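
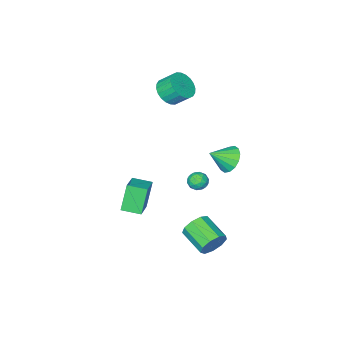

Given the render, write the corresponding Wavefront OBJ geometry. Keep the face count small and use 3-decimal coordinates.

v -2.674 -4.307 2.813
v -2.139 -4.729 3.488
v -2.57 -3.976 4.302
v -3.106 -3.553 3.627
v -1.905 -4.463 3.366
v -2.336 -3.71 4.18
v -1.789 -4.173 3.159
v -2.22 -3.42 3.973
v -1.807 -3.904 2.9
v -2.239 -3.15 3.714
v -1.958 -3.696 2.627
v -2.389 -2.942 3.441
v -2.217 -3.58 2.383
v -2.649 -2.827 3.197
v -2.547 -3.576 2.204
v -2.978 -2.822 3.018
v -2.895 -3.682 2.118
v -3.326 -2.929 2.932
v -3.21 -3.884 2.138
v -3.641 -3.131 2.952
v -3.444 -4.15 2.26
v -3.875 -3.397 3.074
v -3.56 -4.44 2.467
v -3.991 -3.687 3.281
v -3.541 -4.71 2.726
v -3.973 -3.956 3.54
v -3.391 -4.918 2.999
v -3.822 -4.164 3.813
v -3.131 -5.033 3.243
v -3.563 -4.28 4.057
v -2.802 -5.038 3.422
v -3.233 -4.284 4.236
v -2.454 -4.931 3.508
v -2.885 -4.178 4.322
v 1.529 -1.061 -3.019
v 0.872 -1.325 -1.397
v 2.65 -0.082 -2.406
v 1.993 -0.346 -0.783
v 2.247 -1.974 -2.877
v 1.59 -2.238 -1.254
v 3.368 -0.995 -2.263
v 2.711 -1.259 -0.641
v 0.249 3.235 -4.116
v 0.672 2.973 -4.854
v 0.615 1.324 -4.302
v 0.191 1.585 -3.564
v 1.076 3.105 -4.417
v 1.019 1.456 -3.865
v 1.092 3.298 -3.84
v 1.035 1.649 -3.288
v 0.714 3.461 -3.392
v 0.657 1.812 -2.84
v 0.118 3.518 -3.283
v 0.061 1.869 -2.731
v -0.417 3.443 -3.563
v -0.474 1.794 -3.011
v -0.641 3.27 -4.102
v -0.698 1.621 -3.55
v -0.448 3.081 -4.648
v -0.505 1.431 -4.096
v 0.07 2.963 -4.945
v 0.013 1.314 -4.393
v -1.199 2.744 2.117
v -0.616 3.021 1.475
v -0.141 2.296 2.883
v -0.667 3.391 1.762
v -0.86 3.588 2.143
v -1.144 3.559 2.518
v -1.443 3.311 2.785
v -1.676 2.911 2.873
v -1.781 2.467 2.759
v -1.73 2.096 2.472
v -1.537 1.899 2.091
v -1.253 1.929 1.716
v -0.954 2.176 1.449
v -0.721 2.576 1.361
v -1.728 -0.343 -2.189
v -1.355 -0.761 -2.544
v -2.605 -0.899 -2.456
v -2.232 -1.317 -2.811
v -2.186 -1.312 -2.15
v -1.644 -0.968 -1.985
v -2.316 -0.692 -3.015
v -1.774 -0.348 -2.85
v -1.719 -0.976 -3.054
v -1.638 -1.359 -2.52
v -2.322 -0.301 -2.48
v -2.241 -0.684 -1.946
v -1.465 -0.503 -2.343
v -2.495 -1.157 -2.657
v -2.468 -1.154 -2.268
v -2.249 -1.399 -2.477
v -1.635 -0.625 -2.015
v -1.416 -0.87 -2.223
v -1.904 -1.194 -1.992
v -2.544 -0.79 -2.777
v -2.325 -1.035 -2.985
v -1.711 -0.261 -2.523
v -1.492 -0.506 -2.732
v -2.056 -0.466 -3.008
v -1.459 -0.875 -2.852
v -1.975 -1.202 -3.008
v -2.024 -0.835 -3.128
v -1.705 -0.633 -3.032
v -1.412 -1.1 -2.537
v -1.927 -1.427 -2.694
v -1.9 -1.424 -2.306
v -1.582 -1.222 -2.209
v -1.626 -1.227 -2.837
v -2.033 -0.233 -2.306
v -2.548 -0.56 -2.463
v -2.378 -0.438 -2.791
v -2.06 -0.236 -2.694
v -1.985 -0.458 -1.992
v -2.501 -0.785 -2.148
v -2.255 -1.027 -1.968
v -1.936 -0.825 -1.872
v -2.334 -0.433 -2.163
f 2 1 5
f 2 5 3
f 3 5 6
f 3 6 4
f 5 1 7
f 5 7 6
f 6 7 8
f 6 8 4
f 7 1 9
f 7 9 8
f 8 9 10
f 8 10 4
f 9 1 11
f 9 11 10
f 10 11 12
f 10 12 4
f 11 1 13
f 11 13 12
f 12 13 14
f 12 14 4
f 13 1 15
f 13 15 14
f 14 15 16
f 14 16 4
f 15 1 17
f 15 17 16
f 16 17 18
f 16 18 4
f 17 1 19
f 17 19 18
f 18 19 20
f 18 20 4
f 19 1 21
f 19 21 20
f 20 21 22
f 20 22 4
f 21 1 23
f 21 23 22
f 22 23 24
f 22 24 4
f 23 1 25
f 23 25 24
f 24 25 26
f 24 26 4
f 25 1 27
f 25 27 26
f 26 27 28
f 26 28 4
f 27 1 29
f 27 29 28
f 28 29 30
f 28 30 4
f 29 1 31
f 29 31 30
f 30 31 32
f 30 32 4
f 31 1 33
f 31 33 32
f 32 33 34
f 32 34 4
f 33 1 2
f 33 2 34
f 34 2 3
f 34 3 4
f 36 38 35
f 39 36 35
f 35 38 37
f 37 39 35
f 36 42 38
f 40 36 39
f 40 42 36
f 38 42 37
f 41 39 37
f 37 42 41
f 41 40 39
f 42 40 41
f 44 43 47
f 44 47 45
f 45 47 48
f 45 48 46
f 47 43 49
f 47 49 48
f 48 49 50
f 48 50 46
f 49 43 51
f 49 51 50
f 50 51 52
f 50 52 46
f 51 43 53
f 51 53 52
f 52 53 54
f 52 54 46
f 53 43 55
f 53 55 54
f 54 55 56
f 54 56 46
f 55 43 57
f 55 57 56
f 56 57 58
f 56 58 46
f 57 43 59
f 57 59 58
f 58 59 60
f 58 60 46
f 59 43 61
f 59 61 60
f 60 61 62
f 60 62 46
f 61 43 44
f 61 44 62
f 62 44 45
f 62 45 46
f 64 63 66
f 64 66 65
f 66 63 67
f 66 67 65
f 67 63 68
f 67 68 65
f 68 63 69
f 68 69 65
f 69 63 70
f 69 70 65
f 70 63 71
f 70 71 65
f 71 63 72
f 71 72 65
f 72 63 73
f 72 73 65
f 73 63 74
f 73 74 65
f 74 63 75
f 74 75 65
f 75 63 76
f 75 76 65
f 76 63 64
f 76 64 65
f 77 114 93
f 114 88 117
f 93 117 82
f 114 117 93
f 77 93 89
f 93 82 94
f 89 94 78
f 93 94 89
f 77 89 98
f 89 78 99
f 98 99 84
f 89 99 98
f 77 98 110
f 98 84 113
f 110 113 87
f 98 113 110
f 77 110 114
f 110 87 118
f 114 118 88
f 110 118 114
f 78 94 105
f 94 82 108
f 105 108 86
f 94 108 105
f 82 117 95
f 117 88 116
f 95 116 81
f 117 116 95
f 88 118 115
f 118 87 111
f 115 111 79
f 118 111 115
f 87 113 112
f 113 84 100
f 112 100 83
f 113 100 112
f 84 99 104
f 99 78 101
f 104 101 85
f 99 101 104
f 80 106 92
f 106 86 107
f 92 107 81
f 106 107 92
f 80 92 90
f 92 81 91
f 90 91 79
f 92 91 90
f 80 90 97
f 90 79 96
f 97 96 83
f 90 96 97
f 80 97 102
f 97 83 103
f 102 103 85
f 97 103 102
f 80 102 106
f 102 85 109
f 106 109 86
f 102 109 106
f 81 107 95
f 107 86 108
f 95 108 82
f 107 108 95
f 79 91 115
f 91 81 116
f 115 116 88
f 91 116 115
f 83 96 112
f 96 79 111
f 112 111 87
f 96 111 112
f 85 103 104
f 103 83 100
f 104 100 84
f 103 100 104
f 86 109 105
f 109 85 101
f 105 101 78
f 109 101 105



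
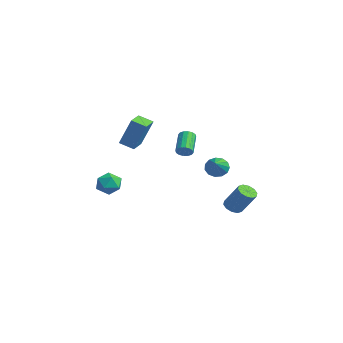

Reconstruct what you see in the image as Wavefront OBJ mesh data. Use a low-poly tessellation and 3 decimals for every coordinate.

v 2.266 -1.271 2.963
v 2.543 -1.341 3.373
v 1.511 -0.659 4.187
v 1.234 -0.589 3.777
v 2.619 -1.112 3.279
v 1.588 -0.431 4.093
v 2.601 -0.926 3.1
v 1.57 -0.245 3.914
v 2.493 -0.833 2.884
v 1.462 -0.151 3.698
v 2.324 -0.856 2.69
v 1.293 -0.175 3.504
v 2.139 -0.991 2.569
v 1.108 -0.309 3.382
v 1.989 -1.201 2.553
v 0.957 -0.519 3.367
v 1.912 -1.429 2.647
v 0.881 -0.748 3.461
v 1.93 -1.615 2.826
v 0.899 -0.934 3.64
v 2.038 -1.709 3.042
v 1.007 -1.027 3.856
v 2.207 -1.685 3.236
v 1.176 -1.004 4.05
v 2.392 -1.551 3.358
v 1.361 -0.869 4.171
v 3.045 0.348 1.778
v 3.509 0.756 1.449
v 4.455 -0.528 2.682
v 3.412 0.944 1.782
v 3.199 0.942 2.114
v 2.937 0.752 2.339
v 2.709 0.434 2.386
v 2.588 0.088 2.24
v 2.612 -0.175 1.947
v 2.773 -0.273 1.601
v 3.021 -0.173 1.311
v 3.277 0.092 1.169
v 3.459 0.438 1.22
v -2.664 -2.971 -1.244
v -1.986 -3.345 -0.865
v -3.514 -3.895 -0.635
v -2.836 -4.269 -0.256
v -3.084 -3.48 -0.014
v -2.559 -2.908 -0.39
v -2.941 -4.332 -1.11
v -2.416 -3.76 -1.486
v -2.157 -4.186 -0.782
v -2.245 -3.659 -0.105
v -3.255 -3.581 -1.395
v -3.343 -3.054 -0.718
v -5.049 -1.456 1.858
v -4.404 -0.959 3.75
v -4.399 -0.806 1.465
v -3.754 -0.309 3.357
v -4.246 -2.291 1.803
v -3.601 -1.794 3.695
v -3.596 -1.641 1.41
v -2.951 -1.144 3.302
v 1.439 2.213 -2.096
v 1.974 2.231 -2.428
v 2.836 2.705 -1.017
v 2.301 2.687 -0.684
v 1.809 2.583 -2.446
v 2.671 3.057 -1.035
v 1.503 2.794 -2.33
v 2.365 3.268 -0.919
v 1.173 2.783 -2.125
v 2.035 3.257 -0.714
v 0.944 2.554 -1.908
v 1.806 3.029 -0.497
v 0.904 2.195 -1.763
v 1.766 2.669 -0.352
v 1.069 1.843 -1.745
v 1.931 2.317 -0.334
v 1.375 1.632 -1.861
v 2.237 2.106 -0.45
v 1.705 1.643 -2.066
v 2.567 2.117 -0.655
v 1.934 1.871 -2.283
v 2.796 2.346 -0.872
f 2 1 5
f 2 5 3
f 3 5 6
f 3 6 4
f 5 1 7
f 5 7 6
f 6 7 8
f 6 8 4
f 7 1 9
f 7 9 8
f 8 9 10
f 8 10 4
f 9 1 11
f 9 11 10
f 10 11 12
f 10 12 4
f 11 1 13
f 11 13 12
f 12 13 14
f 12 14 4
f 13 1 15
f 13 15 14
f 14 15 16
f 14 16 4
f 15 1 17
f 15 17 16
f 16 17 18
f 16 18 4
f 17 1 19
f 17 19 18
f 18 19 20
f 18 20 4
f 19 1 21
f 19 21 20
f 20 21 22
f 20 22 4
f 21 1 23
f 21 23 22
f 22 23 24
f 22 24 4
f 23 1 25
f 23 25 24
f 24 25 26
f 24 26 4
f 25 1 2
f 25 2 26
f 26 2 3
f 26 3 4
f 28 27 30
f 28 30 29
f 30 27 31
f 30 31 29
f 31 27 32
f 31 32 29
f 32 27 33
f 32 33 29
f 33 27 34
f 33 34 29
f 34 27 35
f 34 35 29
f 35 27 36
f 35 36 29
f 36 27 37
f 36 37 29
f 37 27 38
f 37 38 29
f 38 27 39
f 38 39 29
f 39 27 28
f 39 28 29
f 40 51 45
f 40 45 41
f 40 41 47
f 40 47 50
f 40 50 51
f 41 45 49
f 45 51 44
f 51 50 42
f 50 47 46
f 47 41 48
f 43 49 44
f 43 44 42
f 43 42 46
f 43 46 48
f 43 48 49
f 44 49 45
f 42 44 51
f 46 42 50
f 48 46 47
f 49 48 41
f 53 55 52
f 56 53 52
f 52 55 54
f 54 56 52
f 53 59 55
f 57 53 56
f 57 59 53
f 55 59 54
f 58 56 54
f 54 59 58
f 58 57 56
f 59 57 58
f 61 60 64
f 61 64 62
f 62 64 65
f 62 65 63
f 64 60 66
f 64 66 65
f 65 66 67
f 65 67 63
f 66 60 68
f 66 68 67
f 67 68 69
f 67 69 63
f 68 60 70
f 68 70 69
f 69 70 71
f 69 71 63
f 70 60 72
f 70 72 71
f 71 72 73
f 71 73 63
f 72 60 74
f 72 74 73
f 73 74 75
f 73 75 63
f 74 60 76
f 74 76 75
f 75 76 77
f 75 77 63
f 76 60 78
f 76 78 77
f 77 78 79
f 77 79 63
f 78 60 80
f 78 80 79
f 79 80 81
f 79 81 63
f 80 60 61
f 80 61 81
f 81 61 62
f 81 62 63



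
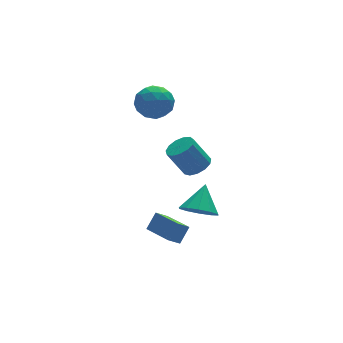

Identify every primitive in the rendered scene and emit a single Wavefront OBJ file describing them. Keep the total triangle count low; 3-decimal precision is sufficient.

v 4.068 0.325 -1.611
v 4.601 0.994 -1.514
v 3.784 1.423 0.008
v 3.252 0.755 -0.089
v 4.22 1.158 -1.765
v 3.403 1.587 -0.242
v 3.791 1.058 -1.967
v 2.974 1.487 -0.444
v 3.45 0.725 -2.056
v 2.633 1.154 -0.533
v 3.305 0.265 -2.003
v 2.489 0.695 -0.481
v 3.403 -0.175 -1.827
v 2.587 0.254 -0.304
v 3.712 -0.457 -1.582
v 2.895 -0.027 -0.059
v 4.134 -0.49 -1.346
v 3.317 -0.061 0.176
v 4.535 -0.265 -1.195
v 3.719 0.165 0.328
v 4.788 0.148 -1.175
v 3.972 0.578 0.347
v 4.812 0.617 -1.294
v 3.996 1.047 0.228
v 1.441 -3.158 -4.43
v 0.754 -3.193 -3.881
v 1.063 -1.331 -4.789
v 0.376 -1.366 -4.24
v 2.104 -2.854 -3.58
v 1.417 -2.889 -3.031
v 1.726 -1.027 -3.939
v 1.039 -1.062 -3.39
v 2.235 -3.666 -1.782
v 3.023 -3.494 -2.47
v 3.065 -2.734 -0.598
v 2.584 -3.013 -2.541
v 2.012 -2.782 -2.322
v 1.525 -2.888 -1.897
v 1.309 -3.292 -1.428
v 1.447 -3.838 -1.094
v 1.887 -4.319 -1.023
v 2.459 -4.551 -1.242
v 2.946 -4.444 -1.667
v 3.162 -4.041 -2.136
v 2.263 3.968 2.063
v 3.372 3.971 1.772
v 2.328 2.129 2.288
v 3.437 2.132 1.997
v 3.103 2.599 2.989
v 3.063 3.736 2.85
v 2.637 2.364 1.21
v 2.597 3.501 1.071
v 3.602 2.98 1.244
v 3.891 3.125 2.344
v 1.809 2.975 1.716
v 2.098 3.12 2.816
v 2.812 4.131 1.898
v 2.888 1.969 2.162
v 2.692 2.243 2.746
v 3.344 2.245 2.574
v 2.631 3.993 2.531
v 3.282 3.995 2.36
v 3.124 3.188 3.076
v 2.418 2.105 1.7
v 3.069 2.107 1.529
v 2.356 3.855 1.486
v 3.008 3.857 1.314
v 2.576 2.912 0.984
v 3.599 3.551 1.416
v 3.637 2.469 1.549
v 3.167 2.606 1.086
v 3.143 3.274 1.004
v 3.769 3.636 2.063
v 3.807 2.555 2.195
v 3.611 2.829 2.779
v 3.587 3.497 2.697
v 3.904 3.053 1.753
v 1.893 3.545 1.865
v 1.931 2.464 1.997
v 2.113 2.603 1.363
v 2.089 3.271 1.281
v 2.063 3.631 2.511
v 2.101 2.549 2.644
v 2.557 2.826 3.056
v 2.533 3.494 2.974
v 1.796 3.047 2.307
f 2 1 5
f 2 5 3
f 3 5 6
f 3 6 4
f 5 1 7
f 5 7 6
f 6 7 8
f 6 8 4
f 7 1 9
f 7 9 8
f 8 9 10
f 8 10 4
f 9 1 11
f 9 11 10
f 10 11 12
f 10 12 4
f 11 1 13
f 11 13 12
f 12 13 14
f 12 14 4
f 13 1 15
f 13 15 14
f 14 15 16
f 14 16 4
f 15 1 17
f 15 17 16
f 16 17 18
f 16 18 4
f 17 1 19
f 17 19 18
f 18 19 20
f 18 20 4
f 19 1 21
f 19 21 20
f 20 21 22
f 20 22 4
f 21 1 23
f 21 23 22
f 22 23 24
f 22 24 4
f 23 1 2
f 23 2 24
f 24 2 3
f 24 3 4
f 26 28 25
f 29 26 25
f 25 28 27
f 27 29 25
f 26 32 28
f 30 26 29
f 30 32 26
f 28 32 27
f 31 29 27
f 27 32 31
f 31 30 29
f 32 30 31
f 34 33 36
f 34 36 35
f 36 33 37
f 36 37 35
f 37 33 38
f 37 38 35
f 38 33 39
f 38 39 35
f 39 33 40
f 39 40 35
f 40 33 41
f 40 41 35
f 41 33 42
f 41 42 35
f 42 33 43
f 42 43 35
f 43 33 44
f 43 44 35
f 44 33 34
f 44 34 35
f 45 82 61
f 82 56 85
f 61 85 50
f 82 85 61
f 45 61 57
f 61 50 62
f 57 62 46
f 61 62 57
f 45 57 66
f 57 46 67
f 66 67 52
f 57 67 66
f 45 66 78
f 66 52 81
f 78 81 55
f 66 81 78
f 45 78 82
f 78 55 86
f 82 86 56
f 78 86 82
f 46 62 73
f 62 50 76
f 73 76 54
f 62 76 73
f 50 85 63
f 85 56 84
f 63 84 49
f 85 84 63
f 56 86 83
f 86 55 79
f 83 79 47
f 86 79 83
f 55 81 80
f 81 52 68
f 80 68 51
f 81 68 80
f 52 67 72
f 67 46 69
f 72 69 53
f 67 69 72
f 48 74 60
f 74 54 75
f 60 75 49
f 74 75 60
f 48 60 58
f 60 49 59
f 58 59 47
f 60 59 58
f 48 58 65
f 58 47 64
f 65 64 51
f 58 64 65
f 48 65 70
f 65 51 71
f 70 71 53
f 65 71 70
f 48 70 74
f 70 53 77
f 74 77 54
f 70 77 74
f 49 75 63
f 75 54 76
f 63 76 50
f 75 76 63
f 47 59 83
f 59 49 84
f 83 84 56
f 59 84 83
f 51 64 80
f 64 47 79
f 80 79 55
f 64 79 80
f 53 71 72
f 71 51 68
f 72 68 52
f 71 68 72
f 54 77 73
f 77 53 69
f 73 69 46
f 77 69 73



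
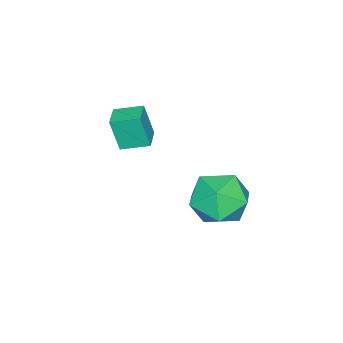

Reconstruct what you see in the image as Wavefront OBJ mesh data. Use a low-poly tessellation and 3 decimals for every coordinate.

v 2.229 -2.064 2.965
v 2.303 -2.437 4.343
v 1.763 -1.077 3.257
v 1.838 -1.45 4.636
v 3.102 -1.67 3.024
v 3.177 -2.043 4.403
v 2.637 -0.683 3.317
v 2.711 -1.056 4.695
v 2.976 3.421 2.264
v 3.944 2.859 1.728
v 1.916 1.721 2.132
v 2.884 1.159 1.596
v 2.939 1.485 2.792
v 3.594 2.535 2.874
v 2.266 2.045 0.986
v 2.921 3.095 1.068
v 3.505 2.008 0.939
v 3.921 1.662 2.055
v 1.939 2.918 1.805
v 2.355 2.572 2.921
f 2 4 1
f 5 2 1
f 1 4 3
f 3 5 1
f 2 8 4
f 6 2 5
f 6 8 2
f 4 8 3
f 7 5 3
f 3 8 7
f 7 6 5
f 8 6 7
f 9 20 14
f 9 14 10
f 9 10 16
f 9 16 19
f 9 19 20
f 10 14 18
f 14 20 13
f 20 19 11
f 19 16 15
f 16 10 17
f 12 18 13
f 12 13 11
f 12 11 15
f 12 15 17
f 12 17 18
f 13 18 14
f 11 13 20
f 15 11 19
f 17 15 16
f 18 17 10



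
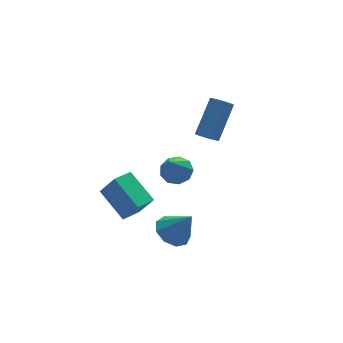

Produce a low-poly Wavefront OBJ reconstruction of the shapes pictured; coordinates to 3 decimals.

v 0.359 0.645 1.682
v 0.743 0.826 1.258
v 1.924 1.876 2.773
v 1.541 1.695 3.198
v 0.562 1.022 1.262
v 1.744 2.073 2.778
v 0.341 1.144 1.35
v 1.523 2.195 2.865
v 0.124 1.167 1.504
v 1.305 2.218 3.019
v -0.047 1.086 1.693
v 1.135 2.137 3.208
v -0.137 0.918 1.88
v 1.045 1.969 3.395
v -0.129 0.696 2.027
v 1.053 1.747 3.543
v -0.024 0.464 2.107
v 1.157 1.514 3.622
v 0.156 0.267 2.102
v 1.338 1.318 3.618
v 0.377 0.145 2.015
v 1.559 1.196 3.53
v 0.595 0.122 1.861
v 1.776 1.173 3.376
v 0.765 0.203 1.672
v 1.947 1.254 3.187
v 0.855 0.371 1.485
v 2.037 1.422 3
v 0.847 0.593 1.337
v 2.029 1.644 2.853
v -1.957 -0.887 -3.433
v -1.13 -1.076 -3.923
v -1.243 -1.513 -1.987
v -1.107 -0.457 -3.666
v -1.483 -0.04 -3.3
v -2.08 -0.018 -2.996
v -2.619 -0.403 -2.896
v -2.849 -1.015 -3.048
v -2.661 -1.566 -3.38
v -2.144 -1.8 -3.736
v -1.539 -1.606 -3.951
v -0.873 1.452 -1.075
v -0.14 1.074 -0.982
v -1.647 0.388 0.675
v -0.147 1.56 -0.689
v -0.493 1.996 -0.577
v -1.017 2.177 -0.698
v -1.474 2.02 -0.996
v -1.65 1.596 -1.331
v -1.462 1.106 -1.546
v -0.999 0.777 -1.541
v -0.477 0.764 -1.318
v -3.56 1.687 -4.208
v -3.013 1.046 -2.895
v -4.176 3.293 -3.169
v -3.629 2.652 -1.856
v -2.551 2.188 -4.384
v -2.004 1.547 -3.071
v -3.167 3.794 -3.345
v -2.62 3.153 -2.032
f 2 1 5
f 2 5 3
f 3 5 6
f 3 6 4
f 5 1 7
f 5 7 6
f 6 7 8
f 6 8 4
f 7 1 9
f 7 9 8
f 8 9 10
f 8 10 4
f 9 1 11
f 9 11 10
f 10 11 12
f 10 12 4
f 11 1 13
f 11 13 12
f 12 13 14
f 12 14 4
f 13 1 15
f 13 15 14
f 14 15 16
f 14 16 4
f 15 1 17
f 15 17 16
f 16 17 18
f 16 18 4
f 17 1 19
f 17 19 18
f 18 19 20
f 18 20 4
f 19 1 21
f 19 21 20
f 20 21 22
f 20 22 4
f 21 1 23
f 21 23 22
f 22 23 24
f 22 24 4
f 23 1 25
f 23 25 24
f 24 25 26
f 24 26 4
f 25 1 27
f 25 27 26
f 26 27 28
f 26 28 4
f 27 1 29
f 27 29 28
f 28 29 30
f 28 30 4
f 29 1 2
f 29 2 30
f 30 2 3
f 30 3 4
f 32 31 34
f 32 34 33
f 34 31 35
f 34 35 33
f 35 31 36
f 35 36 33
f 36 31 37
f 36 37 33
f 37 31 38
f 37 38 33
f 38 31 39
f 38 39 33
f 39 31 40
f 39 40 33
f 40 31 41
f 40 41 33
f 41 31 32
f 41 32 33
f 43 42 45
f 43 45 44
f 45 42 46
f 45 46 44
f 46 42 47
f 46 47 44
f 47 42 48
f 47 48 44
f 48 42 49
f 48 49 44
f 49 42 50
f 49 50 44
f 50 42 51
f 50 51 44
f 51 42 52
f 51 52 44
f 52 42 43
f 52 43 44
f 54 56 53
f 57 54 53
f 53 56 55
f 55 57 53
f 54 60 56
f 58 54 57
f 58 60 54
f 56 60 55
f 59 57 55
f 55 60 59
f 59 58 57
f 60 58 59



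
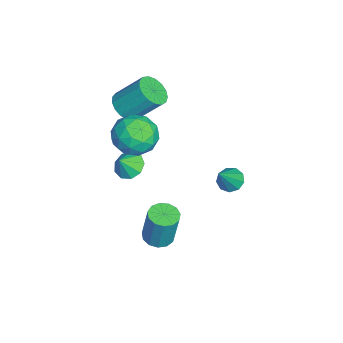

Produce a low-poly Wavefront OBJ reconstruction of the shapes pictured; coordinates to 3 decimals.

v -2.318 3.382 -2.298
v -1.741 3.36 -2.712
v -1.222 2.838 -0.742
v -1.792 3.804 -2.521
v -2.088 4.05 -2.226
v -2.492 3.984 -1.965
v -2.815 3.637 -1.86
v -2.905 3.17 -1.96
v -2.72 2.803 -2.218
v -2.347 2.706 -2.514
v -1.961 2.926 -2.709
v 3.014 0.245 -1.292
v 3.665 -0.126 -1.315
v 3.898 0.163 0.589
v 3.246 0.535 0.612
v 3.757 0.28 -1.388
v 3.989 0.569 0.516
v 3.612 0.675 -1.431
v 3.845 0.964 0.474
v 3.278 0.934 -1.429
v 3.511 1.223 0.475
v 2.86 0.974 -1.384
v 3.093 1.263 0.52
v 2.49 0.782 -1.31
v 2.723 1.072 0.595
v 2.287 0.421 -1.23
v 2.52 0.71 0.674
v 2.314 0.003 -1.17
v 2.547 0.292 0.734
v 2.564 -0.337 -1.149
v 2.796 -0.048 0.756
v 2.956 -0.493 -1.173
v 3.189 -0.204 0.731
v 3.366 -0.414 -1.235
v 3.599 -0.125 0.669
v 0.958 -1.185 1.902
v 1.656 -1.031 1.591
v 1.402 -1.595 2.698
v 1.496 -0.621 1.892
v 1.084 -0.474 2.197
v 0.612 -0.661 2.365
v 0.303 -1.092 2.315
v 0.3 -1.567 2.073
v 0.604 -1.864 1.75
v 1.074 -1.842 1.498
v 1.49 -1.514 1.436
v -2.669 -1.581 2.848
v -1.809 -1.464 2.654
v -1.67 -0.161 4.058
v -2.531 -0.279 4.252
v -2.009 -1.178 2.409
v -1.87 0.124 3.813
v -2.36 -0.985 2.264
v -2.221 0.317 3.668
v -2.782 -0.929 2.254
v -2.643 0.374 3.657
v -3.178 -1.022 2.379
v -3.04 0.281 3.783
v -3.458 -1.243 2.612
v -3.319 0.06 4.016
v -3.557 -1.542 2.899
v -3.418 -0.239 4.303
v -3.453 -1.85 3.174
v -3.314 -0.547 4.578
v -3.169 -2.096 3.375
v -3.03 -0.793 4.779
v -2.771 -2.224 3.455
v -2.632 -0.922 4.859
v -2.349 -2.206 3.396
v -2.211 -0.903 4.8
v -2.001 -2.044 3.211
v -1.863 -0.741 4.615
v -1.806 -1.776 2.944
v -1.668 -0.473 4.347
v 0.794 -0.396 2.902
v 1.624 -1.088 3.372
v -0.344 -0.752 4.388
v 0.486 -1.444 4.858
v 0.654 -0.28 4.799
v 1.357 -0.06 3.88
v -0.077 -1.78 3.88
v 0.626 -1.56 2.961
v 1.085 -1.943 3.976
v 1.537 -1.016 4.544
v -0.257 -0.824 3.216
v 0.195 0.103 3.784
v 1.309 -0.711 3.006
v -0.029 -1.129 4.754
v 0.07 -0.445 4.719
v 0.558 -0.852 4.995
v 1.152 -0.106 3.305
v 1.64 -0.513 3.581
v 1.07 -0.038 4.42
v -0.36 -1.327 4.179
v 0.128 -1.734 4.455
v 0.722 -0.988 2.765
v 1.21 -1.395 3.041
v 0.21 -1.802 3.34
v 1.48 -1.62 3.637
v 0.811 -1.829 4.511
v 0.48 -2.027 3.936
v 0.894 -1.898 3.396
v 1.745 -1.075 3.971
v 1.077 -1.284 4.845
v 1.175 -0.6 4.81
v 1.589 -0.471 4.27
v 1.429 -1.578 4.326
v 0.203 -0.556 2.915
v -0.465 -0.765 3.789
v -0.309 -1.369 3.49
v 0.105 -1.24 2.95
v 0.469 -0.011 3.249
v -0.2 -0.22 4.123
v 0.386 0.058 4.364
v 0.8 0.187 3.824
v -0.149 -0.262 3.434
f 2 1 4
f 2 4 3
f 4 1 5
f 4 5 3
f 5 1 6
f 5 6 3
f 6 1 7
f 6 7 3
f 7 1 8
f 7 8 3
f 8 1 9
f 8 9 3
f 9 1 10
f 9 10 3
f 10 1 11
f 10 11 3
f 11 1 2
f 11 2 3
f 13 12 16
f 13 16 14
f 14 16 17
f 14 17 15
f 16 12 18
f 16 18 17
f 17 18 19
f 17 19 15
f 18 12 20
f 18 20 19
f 19 20 21
f 19 21 15
f 20 12 22
f 20 22 21
f 21 22 23
f 21 23 15
f 22 12 24
f 22 24 23
f 23 24 25
f 23 25 15
f 24 12 26
f 24 26 25
f 25 26 27
f 25 27 15
f 26 12 28
f 26 28 27
f 27 28 29
f 27 29 15
f 28 12 30
f 28 30 29
f 29 30 31
f 29 31 15
f 30 12 32
f 30 32 31
f 31 32 33
f 31 33 15
f 32 12 34
f 32 34 33
f 33 34 35
f 33 35 15
f 34 12 13
f 34 13 35
f 35 13 14
f 35 14 15
f 37 36 39
f 37 39 38
f 39 36 40
f 39 40 38
f 40 36 41
f 40 41 38
f 41 36 42
f 41 42 38
f 42 36 43
f 42 43 38
f 43 36 44
f 43 44 38
f 44 36 45
f 44 45 38
f 45 36 46
f 45 46 38
f 46 36 37
f 46 37 38
f 48 47 51
f 48 51 49
f 49 51 52
f 49 52 50
f 51 47 53
f 51 53 52
f 52 53 54
f 52 54 50
f 53 47 55
f 53 55 54
f 54 55 56
f 54 56 50
f 55 47 57
f 55 57 56
f 56 57 58
f 56 58 50
f 57 47 59
f 57 59 58
f 58 59 60
f 58 60 50
f 59 47 61
f 59 61 60
f 60 61 62
f 60 62 50
f 61 47 63
f 61 63 62
f 62 63 64
f 62 64 50
f 63 47 65
f 63 65 64
f 64 65 66
f 64 66 50
f 65 47 67
f 65 67 66
f 66 67 68
f 66 68 50
f 67 47 69
f 67 69 68
f 68 69 70
f 68 70 50
f 69 47 71
f 69 71 70
f 70 71 72
f 70 72 50
f 71 47 73
f 71 73 72
f 72 73 74
f 72 74 50
f 73 47 48
f 73 48 74
f 74 48 49
f 74 49 50
f 75 112 91
f 112 86 115
f 91 115 80
f 112 115 91
f 75 91 87
f 91 80 92
f 87 92 76
f 91 92 87
f 75 87 96
f 87 76 97
f 96 97 82
f 87 97 96
f 75 96 108
f 96 82 111
f 108 111 85
f 96 111 108
f 75 108 112
f 108 85 116
f 112 116 86
f 108 116 112
f 76 92 103
f 92 80 106
f 103 106 84
f 92 106 103
f 80 115 93
f 115 86 114
f 93 114 79
f 115 114 93
f 86 116 113
f 116 85 109
f 113 109 77
f 116 109 113
f 85 111 110
f 111 82 98
f 110 98 81
f 111 98 110
f 82 97 102
f 97 76 99
f 102 99 83
f 97 99 102
f 78 104 90
f 104 84 105
f 90 105 79
f 104 105 90
f 78 90 88
f 90 79 89
f 88 89 77
f 90 89 88
f 78 88 95
f 88 77 94
f 95 94 81
f 88 94 95
f 78 95 100
f 95 81 101
f 100 101 83
f 95 101 100
f 78 100 104
f 100 83 107
f 104 107 84
f 100 107 104
f 79 105 93
f 105 84 106
f 93 106 80
f 105 106 93
f 77 89 113
f 89 79 114
f 113 114 86
f 89 114 113
f 81 94 110
f 94 77 109
f 110 109 85
f 94 109 110
f 83 101 102
f 101 81 98
f 102 98 82
f 101 98 102
f 84 107 103
f 107 83 99
f 103 99 76
f 107 99 103



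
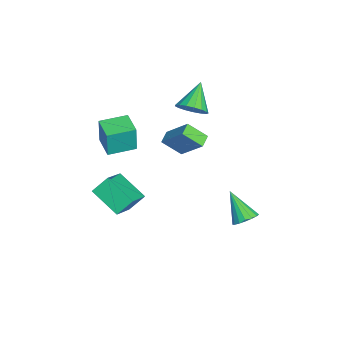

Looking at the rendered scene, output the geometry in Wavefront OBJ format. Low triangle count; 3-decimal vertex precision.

v -1.862 -4.572 0.22
v -1.755 -4.578 1.937
v -2.492 -3.037 0.265
v -2.386 -3.043 1.982
v -0.514 -4.017 0.138
v -0.408 -4.023 1.855
v -1.145 -2.482 0.183
v -1.038 -2.488 1.9
v 4.116 3.534 -0.765
v 4.566 3.861 -0.247
v 3.124 2.666 0.645
v 4.295 4.1 -0.29
v 3.984 4.209 -0.442
v 3.702 4.164 -0.668
v 3.516 3.975 -0.916
v 3.467 3.684 -1.13
v 3.566 3.359 -1.259
v 3.792 3.075 -1.276
v 4.092 2.895 -1.175
v 4.398 2.862 -0.981
v 4.639 2.983 -0.736
v 4.76 3.23 -0.499
v 4.734 3.547 -0.322
v -2.372 0.419 2.633
v -1.733 0.601 3.312
v -3.768 0.861 3.827
v -1.786 1.001 3.103
v -1.973 1.268 2.786
v -2.251 1.34 2.433
v -2.557 1.202 2.127
v -2.821 0.884 1.936
v -2.981 0.46 1.905
v -3.002 0.026 2.041
v -2.879 -0.317 2.312
v -2.639 -0.492 2.657
v -2.338 -0.458 2.996
v -2.045 -0.223 3.252
v -1.827 0.159 3.366
v 1.213 -4.742 -1.476
v 0.9 -3.9 -0.578
v -0.403 -4.216 -2.531
v -0.715 -3.374 -1.633
v 2.295 -3.326 -2.427
v 1.983 -2.484 -1.529
v 0.68 -2.8 -3.482
v 0.367 -1.958 -2.584
v -2.51 -0.127 -1.386
v -2.587 -1.238 -0.443
v -3.269 0.12 -1.158
v -3.346 -0.992 -0.214
v -1.674 1.072 0.094
v -1.751 -0.04 1.038
v -2.433 1.318 0.323
v -2.51 0.207 1.266
f 2 4 1
f 5 2 1
f 1 4 3
f 3 5 1
f 2 8 4
f 6 2 5
f 6 8 2
f 4 8 3
f 7 5 3
f 3 8 7
f 7 6 5
f 8 6 7
f 10 9 12
f 10 12 11
f 12 9 13
f 12 13 11
f 13 9 14
f 13 14 11
f 14 9 15
f 14 15 11
f 15 9 16
f 15 16 11
f 16 9 17
f 16 17 11
f 17 9 18
f 17 18 11
f 18 9 19
f 18 19 11
f 19 9 20
f 19 20 11
f 20 9 21
f 20 21 11
f 21 9 22
f 21 22 11
f 22 9 23
f 22 23 11
f 23 9 10
f 23 10 11
f 25 24 27
f 25 27 26
f 27 24 28
f 27 28 26
f 28 24 29
f 28 29 26
f 29 24 30
f 29 30 26
f 30 24 31
f 30 31 26
f 31 24 32
f 31 32 26
f 32 24 33
f 32 33 26
f 33 24 34
f 33 34 26
f 34 24 35
f 34 35 26
f 35 24 36
f 35 36 26
f 36 24 37
f 36 37 26
f 37 24 38
f 37 38 26
f 38 24 25
f 38 25 26
f 40 42 39
f 43 40 39
f 39 42 41
f 41 43 39
f 40 46 42
f 44 40 43
f 44 46 40
f 42 46 41
f 45 43 41
f 41 46 45
f 45 44 43
f 46 44 45
f 48 50 47
f 51 48 47
f 47 50 49
f 49 51 47
f 48 54 50
f 52 48 51
f 52 54 48
f 50 54 49
f 53 51 49
f 49 54 53
f 53 52 51
f 54 52 53



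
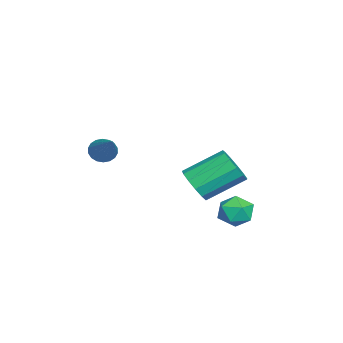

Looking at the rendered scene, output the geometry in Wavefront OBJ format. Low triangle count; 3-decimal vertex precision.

v -1.454 0.724 -0.402
v -0.751 1.1 -0.593
v -1.263 2.533 0.351
v -1.966 2.156 0.542
v -1.053 1.211 -0.925
v -1.564 2.644 0.019
v -1.482 1.168 -1.091
v -1.993 2.6 -0.147
v -1.902 0.983 -1.038
v -2.414 2.415 -0.094
v -2.18 0.716 -0.783
v -2.692 2.148 0.16
v -2.228 0.451 -0.407
v -2.739 1.884 0.536
v -2.03 0.273 -0.03
v -2.541 1.706 0.914
v -1.649 0.238 0.23
v -2.16 1.671 1.173
v -1.206 0.357 0.289
v -1.718 1.79 1.232
v -0.843 0.593 0.129
v -1.354 2.025 1.072
v -0.673 0.87 -0.2
v -1.184 2.302 0.743
v 1.495 3.241 0.25
v 2.142 2.911 0.373
v 1.178 2.349 -0.473
v 1.825 2.019 -0.35
v 1.326 2.063 0.189
v 1.522 2.615 0.636
v 1.798 2.645 -0.736
v 1.994 3.197 -0.289
v 2.329 2.543 -0.236
v 2.037 2.184 0.336
v 1.283 3.076 -0.436
v 0.991 2.717 0.136
v 0.625 -2.24 2.112
v 0.817 -1.955 1.695
v 2.195 -1.58 3.288
v 0.67 -1.799 1.804
v 0.514 -1.73 1.973
v 0.38 -1.762 2.17
v 0.295 -1.889 2.355
v 0.275 -2.085 2.493
v 0.324 -2.312 2.554
v 0.433 -2.525 2.528
v 0.58 -2.681 2.42
v 0.735 -2.75 2.251
v 0.869 -2.718 2.054
v 0.955 -2.591 1.868
v 0.975 -2.395 1.731
v 0.926 -2.168 1.669
f 2 1 5
f 2 5 3
f 3 5 6
f 3 6 4
f 5 1 7
f 5 7 6
f 6 7 8
f 6 8 4
f 7 1 9
f 7 9 8
f 8 9 10
f 8 10 4
f 9 1 11
f 9 11 10
f 10 11 12
f 10 12 4
f 11 1 13
f 11 13 12
f 12 13 14
f 12 14 4
f 13 1 15
f 13 15 14
f 14 15 16
f 14 16 4
f 15 1 17
f 15 17 16
f 16 17 18
f 16 18 4
f 17 1 19
f 17 19 18
f 18 19 20
f 18 20 4
f 19 1 21
f 19 21 20
f 20 21 22
f 20 22 4
f 21 1 23
f 21 23 22
f 22 23 24
f 22 24 4
f 23 1 2
f 23 2 24
f 24 2 3
f 24 3 4
f 25 36 30
f 25 30 26
f 25 26 32
f 25 32 35
f 25 35 36
f 26 30 34
f 30 36 29
f 36 35 27
f 35 32 31
f 32 26 33
f 28 34 29
f 28 29 27
f 28 27 31
f 28 31 33
f 28 33 34
f 29 34 30
f 27 29 36
f 31 27 35
f 33 31 32
f 34 33 26
f 38 37 40
f 38 40 39
f 40 37 41
f 40 41 39
f 41 37 42
f 41 42 39
f 42 37 43
f 42 43 39
f 43 37 44
f 43 44 39
f 44 37 45
f 44 45 39
f 45 37 46
f 45 46 39
f 46 37 47
f 46 47 39
f 47 37 48
f 47 48 39
f 48 37 49
f 48 49 39
f 49 37 50
f 49 50 39
f 50 37 51
f 50 51 39
f 51 37 52
f 51 52 39
f 52 37 38
f 52 38 39



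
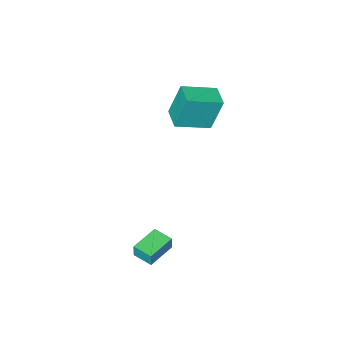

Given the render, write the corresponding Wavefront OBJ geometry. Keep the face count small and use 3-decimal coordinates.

v -3.4 -4.005 -0.352
v -3.932 -3.629 1.728
v -2.849 -2.775 -0.434
v -3.381 -2.399 1.647
v -1.579 -4.781 0.253
v -2.111 -4.405 2.334
v -1.028 -3.551 0.172
v -1.56 -3.175 2.252
v 3.026 0.01 -4.077
v 3.089 0.092 -3.253
v 2.769 1.106 -4.167
v 2.833 1.189 -3.343
v 4.627 0.371 -4.237
v 4.691 0.454 -3.413
v 4.371 1.468 -4.327
v 4.434 1.55 -3.503
f 2 4 1
f 5 2 1
f 1 4 3
f 3 5 1
f 2 8 4
f 6 2 5
f 6 8 2
f 4 8 3
f 7 5 3
f 3 8 7
f 7 6 5
f 8 6 7
f 10 12 9
f 13 10 9
f 9 12 11
f 11 13 9
f 10 16 12
f 14 10 13
f 14 16 10
f 12 16 11
f 15 13 11
f 11 16 15
f 15 14 13
f 16 14 15



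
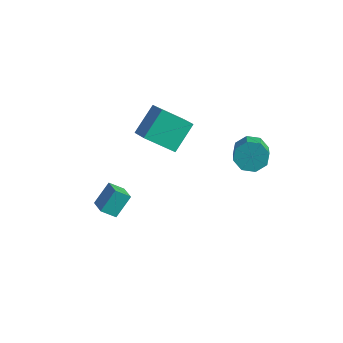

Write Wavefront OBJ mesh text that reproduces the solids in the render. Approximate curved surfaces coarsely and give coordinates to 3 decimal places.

v -3.853 2.604 0.35
v -5.062 1.57 1.61
v -3.862 4.077 1.55
v -5.071 3.043 2.81
v -2.849 2.137 0.93
v -4.058 1.103 2.19
v -2.858 3.61 2.13
v -4.067 2.576 3.39
v 1.565 2.566 3.622
v 2.186 3.189 3.81
v 2.856 2.318 4.485
v 2.235 1.694 4.298
v 1.684 3.168 4.281
v 2.354 2.296 4.956
v 1.112 2.793 4.366
v 1.782 1.922 5.041
v 0.805 2.286 4.015
v 1.475 1.415 4.691
v 0.944 1.942 3.435
v 1.614 1.071 4.11
v 1.446 1.964 2.964
v 2.116 1.092 3.639
v 2.018 2.338 2.879
v 2.688 1.467 3.554
v 2.325 2.845 3.229
v 2.995 1.974 3.905
v -3.27 -3.645 1.187
v -3.128 -2.689 2.172
v -2.725 -3.136 0.614
v -2.583 -2.18 1.6
v -2.397 -4.16 1.56
v -2.255 -3.204 2.546
v -1.852 -3.651 0.988
v -1.71 -2.695 1.973
f 2 4 1
f 5 2 1
f 1 4 3
f 3 5 1
f 2 8 4
f 6 2 5
f 6 8 2
f 4 8 3
f 7 5 3
f 3 8 7
f 7 6 5
f 8 6 7
f 10 9 13
f 10 13 11
f 11 13 14
f 11 14 12
f 13 9 15
f 13 15 14
f 14 15 16
f 14 16 12
f 15 9 17
f 15 17 16
f 16 17 18
f 16 18 12
f 17 9 19
f 17 19 18
f 18 19 20
f 18 20 12
f 19 9 21
f 19 21 20
f 20 21 22
f 20 22 12
f 21 9 23
f 21 23 22
f 22 23 24
f 22 24 12
f 23 9 25
f 23 25 24
f 24 25 26
f 24 26 12
f 25 9 10
f 25 10 26
f 26 10 11
f 26 11 12
f 28 30 27
f 31 28 27
f 27 30 29
f 29 31 27
f 28 34 30
f 32 28 31
f 32 34 28
f 30 34 29
f 33 31 29
f 29 34 33
f 33 32 31
f 34 32 33



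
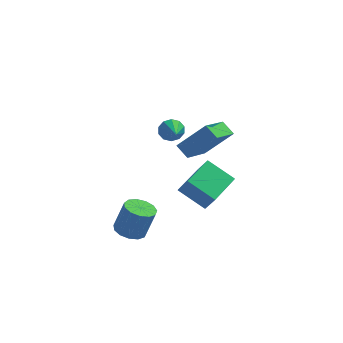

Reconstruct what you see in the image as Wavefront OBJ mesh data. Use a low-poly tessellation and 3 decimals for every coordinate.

v 0.509 3.298 1.688
v 0.91 3.152 1.146
v 0.771 2.002 2.232
v 1.155 3.329 1.448
v 1.152 3.493 1.842
v 0.904 3.583 2.177
v 0.505 3.564 2.325
v 0.107 3.444 2.23
v -0.138 3.268 1.928
v -0.135 3.103 1.535
v 0.113 3.013 1.2
v 0.512 3.032 1.052
v 1.366 -1.701 3.122
v 0.839 -1.194 3.629
v 2.186 0.001 2.274
v 1.659 0.508 2.782
v 2.741 -1.668 4.518
v 2.214 -1.161 5.026
v 3.561 0.034 3.671
v 3.034 0.541 4.178
v -1.361 -2.572 -1.503
v -0.579 -2.476 -1.764
v -0.057 -2.411 -0.178
v -0.839 -2.508 0.083
v -0.758 -2.046 -1.722
v -0.237 -1.981 -0.137
v -1.128 -1.783 -1.611
v -0.607 -1.718 -0.026
v -1.573 -1.771 -1.465
v -1.051 -1.706 0.12
v -1.95 -2.013 -1.332
v -1.428 -1.949 0.254
v -2.14 -2.433 -1.252
v -1.618 -2.368 0.333
v -2.082 -2.897 -1.252
v -1.561 -2.833 0.333
v -1.796 -3.258 -1.332
v -1.274 -3.194 0.254
v -1.371 -3.401 -1.465
v -0.85 -3.337 0.12
v -0.943 -3.281 -1.611
v -0.422 -3.217 -0.026
v -0.648 -2.936 -1.722
v -0.126 -2.872 -0.137
v 0.838 2.383 -2.19
v 1.328 2.007 -1.232
v 1.847 4.29 -1.957
v 2.337 3.914 -0.999
v 2.223 1.766 -3.141
v 2.713 1.39 -2.183
v 3.232 3.673 -2.908
v 3.722 3.297 -1.95
f 2 1 4
f 2 4 3
f 4 1 5
f 4 5 3
f 5 1 6
f 5 6 3
f 6 1 7
f 6 7 3
f 7 1 8
f 7 8 3
f 8 1 9
f 8 9 3
f 9 1 10
f 9 10 3
f 10 1 11
f 10 11 3
f 11 1 12
f 11 12 3
f 12 1 2
f 12 2 3
f 14 16 13
f 17 14 13
f 13 16 15
f 15 17 13
f 14 20 16
f 18 14 17
f 18 20 14
f 16 20 15
f 19 17 15
f 15 20 19
f 19 18 17
f 20 18 19
f 22 21 25
f 22 25 23
f 23 25 26
f 23 26 24
f 25 21 27
f 25 27 26
f 26 27 28
f 26 28 24
f 27 21 29
f 27 29 28
f 28 29 30
f 28 30 24
f 29 21 31
f 29 31 30
f 30 31 32
f 30 32 24
f 31 21 33
f 31 33 32
f 32 33 34
f 32 34 24
f 33 21 35
f 33 35 34
f 34 35 36
f 34 36 24
f 35 21 37
f 35 37 36
f 36 37 38
f 36 38 24
f 37 21 39
f 37 39 38
f 38 39 40
f 38 40 24
f 39 21 41
f 39 41 40
f 40 41 42
f 40 42 24
f 41 21 43
f 41 43 42
f 42 43 44
f 42 44 24
f 43 21 22
f 43 22 44
f 44 22 23
f 44 23 24
f 46 48 45
f 49 46 45
f 45 48 47
f 47 49 45
f 46 52 48
f 50 46 49
f 50 52 46
f 48 52 47
f 51 49 47
f 47 52 51
f 51 50 49
f 52 50 51



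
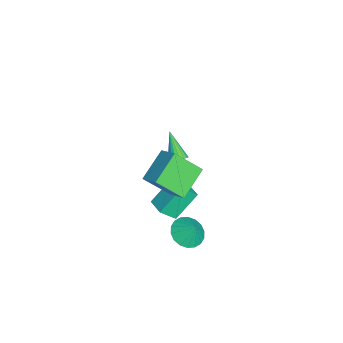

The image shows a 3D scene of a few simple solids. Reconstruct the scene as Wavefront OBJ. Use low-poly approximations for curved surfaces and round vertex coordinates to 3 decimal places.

v 1.955 -3.301 3.195
v 2.854 -2.639 3.86
v 1.905 -1.978 1.946
v 2.804 -1.316 2.611
v 3.276 -4.144 2.249
v 4.175 -3.482 2.914
v 3.226 -2.821 1
v 4.125 -2.159 1.665
v -0.081 -3.942 -3.088
v -0.828 -2.88 -1.798
v -0.343 -3.157 -3.886
v -1.089 -2.095 -2.596
v 0.909 -3.445 -2.924
v 0.163 -2.383 -1.634
v 0.648 -2.66 -3.722
v -0.099 -1.598 -2.432
v -3.013 -2.668 -2.427
v -2.722 -2.365 -2.072
v -4.087 -3.152 -1.133
v -2.878 -2.215 -2.146
v -3.058 -2.143 -2.268
v -3.23 -2.163 -2.418
v -3.364 -2.269 -2.569
v -3.438 -2.445 -2.696
v -3.438 -2.659 -2.776
v -3.365 -2.875 -2.796
v -3.231 -3.055 -2.752
v -3.059 -3.168 -2.652
v -2.879 -3.195 -2.513
v -2.723 -3.13 -2.359
v -2.617 -2.986 -2.217
v -2.579 -2.787 -2.111
v -2.616 -2.567 -2.06
v 3.144 -2.007 -2.157
v 3.973 -1.997 -2.533
v 3.536 -1.553 -1.283
v 3.817 -1.641 -2.648
v 3.529 -1.358 -2.666
v 3.164 -1.203 -2.583
v 2.795 -1.208 -2.416
v 2.495 -1.371 -2.197
v 2.324 -1.659 -1.971
v 2.316 -2.017 -1.781
v 2.471 -2.373 -1.666
v 2.76 -2.656 -1.648
v 3.125 -2.811 -1.731
v 3.494 -2.806 -1.898
v 3.793 -2.644 -2.117
v 3.964 -2.355 -2.343
v -0.651 -2.948 -1.567
v -0.039 -3.068 -1.206
v -1.289 -2.972 -0.493
v -0.073 -2.697 -1.218
v -0.262 -2.393 -1.323
v -0.554 -2.238 -1.494
v -0.873 -2.273 -1.684
v -1.132 -2.489 -1.843
v -1.262 -2.828 -1.928
v -1.228 -3.199 -1.916
v -1.04 -3.502 -1.811
v -0.747 -3.658 -1.64
v -0.428 -3.623 -1.45
v -0.169 -3.407 -1.291
f 2 4 1
f 5 2 1
f 1 4 3
f 3 5 1
f 2 8 4
f 6 2 5
f 6 8 2
f 4 8 3
f 7 5 3
f 3 8 7
f 7 6 5
f 8 6 7
f 10 12 9
f 13 10 9
f 9 12 11
f 11 13 9
f 10 16 12
f 14 10 13
f 14 16 10
f 12 16 11
f 15 13 11
f 11 16 15
f 15 14 13
f 16 14 15
f 18 17 20
f 18 20 19
f 20 17 21
f 20 21 19
f 21 17 22
f 21 22 19
f 22 17 23
f 22 23 19
f 23 17 24
f 23 24 19
f 24 17 25
f 24 25 19
f 25 17 26
f 25 26 19
f 26 17 27
f 26 27 19
f 27 17 28
f 27 28 19
f 28 17 29
f 28 29 19
f 29 17 30
f 29 30 19
f 30 17 31
f 30 31 19
f 31 17 32
f 31 32 19
f 32 17 33
f 32 33 19
f 33 17 18
f 33 18 19
f 35 34 37
f 35 37 36
f 37 34 38
f 37 38 36
f 38 34 39
f 38 39 36
f 39 34 40
f 39 40 36
f 40 34 41
f 40 41 36
f 41 34 42
f 41 42 36
f 42 34 43
f 42 43 36
f 43 34 44
f 43 44 36
f 44 34 45
f 44 45 36
f 45 34 46
f 45 46 36
f 46 34 47
f 46 47 36
f 47 34 48
f 47 48 36
f 48 34 49
f 48 49 36
f 49 34 35
f 49 35 36
f 51 50 53
f 51 53 52
f 53 50 54
f 53 54 52
f 54 50 55
f 54 55 52
f 55 50 56
f 55 56 52
f 56 50 57
f 56 57 52
f 57 50 58
f 57 58 52
f 58 50 59
f 58 59 52
f 59 50 60
f 59 60 52
f 60 50 61
f 60 61 52
f 61 50 62
f 61 62 52
f 62 50 63
f 62 63 52
f 63 50 51
f 63 51 52



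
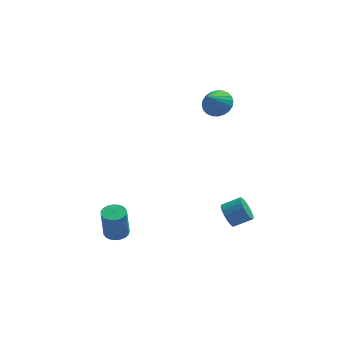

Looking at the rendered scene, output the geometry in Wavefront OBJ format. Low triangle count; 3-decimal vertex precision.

v 2.506 2.419 3.289
v 3.299 2.536 3.78
v 1.894 1.521 4.491
v 3.101 2.823 3.894
v 2.813 3.048 3.916
v 2.478 3.178 3.842
v 2.147 3.193 3.685
v 1.871 3.089 3.467
v 1.691 2.883 3.222
v 1.635 2.607 2.987
v 1.712 2.302 2.798
v 1.91 2.015 2.684
v 2.198 1.789 2.662
v 2.533 1.659 2.736
v 2.864 1.645 2.893
v 3.14 1.749 3.111
v 3.32 1.954 3.356
v 3.376 2.231 3.591
v 2.903 -2.775 -2.293
v 3.187 -2.351 -2.91
v 4.24 -2.262 -2.364
v 3.957 -2.685 -1.747
v 3.042 -2.086 -2.675
v 4.096 -1.996 -2.129
v 2.866 -1.978 -2.352
v 3.92 -1.888 -1.806
v 2.698 -2.053 -2.016
v 3.752 -1.963 -1.47
v 2.578 -2.293 -1.744
v 3.631 -2.203 -1.198
v 2.531 -2.644 -1.597
v 3.585 -2.554 -1.051
v 2.57 -3.024 -1.61
v 3.624 -2.935 -1.064
v 2.686 -3.348 -1.779
v 3.739 -3.258 -1.233
v 2.851 -3.54 -2.066
v 3.904 -3.451 -1.52
v 3.028 -3.557 -2.405
v 4.081 -3.468 -1.859
v 3.176 -3.395 -2.718
v 4.23 -3.305 -2.173
v 3.262 -3.09 -2.934
v 4.316 -3.001 -2.388
v 3.266 -2.714 -3.003
v 4.32 -2.624 -2.457
v -3.198 -1.473 -4.708
v -2.701 -2.008 -4.73
v -2.826 -2.201 -2.834
v -3.322 -1.667 -2.812
v -2.527 -1.762 -4.693
v -2.652 -1.955 -2.797
v -2.469 -1.466 -4.659
v -2.594 -1.659 -2.763
v -2.537 -1.171 -4.634
v -2.662 -1.364 -2.738
v -2.72 -0.928 -4.621
v -2.844 -1.122 -2.725
v -2.985 -0.78 -4.623
v -3.109 -0.974 -2.727
v -3.286 -0.752 -4.64
v -3.411 -0.945 -2.744
v -3.573 -0.848 -4.669
v -3.697 -1.042 -2.773
v -3.794 -1.053 -4.704
v -3.919 -1.246 -2.808
v -3.913 -1.33 -4.74
v -4.037 -1.523 -2.844
v -3.908 -1.632 -4.771
v -4.032 -1.825 -2.875
v -3.78 -1.906 -4.79
v -3.904 -2.1 -2.894
v -3.551 -2.106 -4.796
v -3.676 -2.3 -2.9
v -3.261 -2.196 -4.786
v -3.386 -2.39 -2.89
v -2.961 -2.162 -4.763
v -3.085 -2.355 -2.867
f 2 1 4
f 2 4 3
f 4 1 5
f 4 5 3
f 5 1 6
f 5 6 3
f 6 1 7
f 6 7 3
f 7 1 8
f 7 8 3
f 8 1 9
f 8 9 3
f 9 1 10
f 9 10 3
f 10 1 11
f 10 11 3
f 11 1 12
f 11 12 3
f 12 1 13
f 12 13 3
f 13 1 14
f 13 14 3
f 14 1 15
f 14 15 3
f 15 1 16
f 15 16 3
f 16 1 17
f 16 17 3
f 17 1 18
f 17 18 3
f 18 1 2
f 18 2 3
f 20 19 23
f 20 23 21
f 21 23 24
f 21 24 22
f 23 19 25
f 23 25 24
f 24 25 26
f 24 26 22
f 25 19 27
f 25 27 26
f 26 27 28
f 26 28 22
f 27 19 29
f 27 29 28
f 28 29 30
f 28 30 22
f 29 19 31
f 29 31 30
f 30 31 32
f 30 32 22
f 31 19 33
f 31 33 32
f 32 33 34
f 32 34 22
f 33 19 35
f 33 35 34
f 34 35 36
f 34 36 22
f 35 19 37
f 35 37 36
f 36 37 38
f 36 38 22
f 37 19 39
f 37 39 38
f 38 39 40
f 38 40 22
f 39 19 41
f 39 41 40
f 40 41 42
f 40 42 22
f 41 19 43
f 41 43 42
f 42 43 44
f 42 44 22
f 43 19 45
f 43 45 44
f 44 45 46
f 44 46 22
f 45 19 20
f 45 20 46
f 46 20 21
f 46 21 22
f 48 47 51
f 48 51 49
f 49 51 52
f 49 52 50
f 51 47 53
f 51 53 52
f 52 53 54
f 52 54 50
f 53 47 55
f 53 55 54
f 54 55 56
f 54 56 50
f 55 47 57
f 55 57 56
f 56 57 58
f 56 58 50
f 57 47 59
f 57 59 58
f 58 59 60
f 58 60 50
f 59 47 61
f 59 61 60
f 60 61 62
f 60 62 50
f 61 47 63
f 61 63 62
f 62 63 64
f 62 64 50
f 63 47 65
f 63 65 64
f 64 65 66
f 64 66 50
f 65 47 67
f 65 67 66
f 66 67 68
f 66 68 50
f 67 47 69
f 67 69 68
f 68 69 70
f 68 70 50
f 69 47 71
f 69 71 70
f 70 71 72
f 70 72 50
f 71 47 73
f 71 73 72
f 72 73 74
f 72 74 50
f 73 47 75
f 73 75 74
f 74 75 76
f 74 76 50
f 75 47 77
f 75 77 76
f 76 77 78
f 76 78 50
f 77 47 48
f 77 48 78
f 78 48 49
f 78 49 50



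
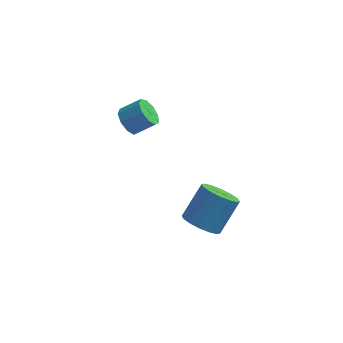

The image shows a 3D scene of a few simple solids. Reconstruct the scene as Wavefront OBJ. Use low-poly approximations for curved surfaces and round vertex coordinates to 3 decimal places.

v -2.266 1.684 0.871
v -1.787 1.532 0.262
v -0.834 1.744 0.96
v -1.314 1.896 1.569
v -1.911 2.058 0.273
v -0.958 2.269 0.971
v -2.202 2.409 0.563
v -1.249 2.62 1.261
v -2.523 2.421 0.998
v -1.57 2.632 1.696
v -2.724 2.088 1.373
v -1.771 2.299 2.071
v -2.711 1.566 1.513
v -1.758 1.778 2.211
v -2.49 1.1 1.353
v -1.537 1.311 2.051
v -2.165 0.907 0.967
v -1.212 1.118 1.665
v -1.887 1.078 0.536
v -0.934 1.289 1.235
v 1.998 -4.122 -0.234
v 2.774 -4.653 -0.229
v 3.478 -3.609 1.14
v 2.702 -3.078 1.134
v 2.866 -4.297 -0.548
v 3.571 -3.253 0.821
v 2.727 -3.895 -0.783
v 3.431 -2.851 0.586
v 2.391 -3.553 -0.871
v 3.096 -2.509 0.498
v 1.951 -3.364 -0.788
v 2.655 -2.32 0.58
v 1.523 -3.378 -0.557
v 2.227 -2.334 0.811
v 1.222 -3.591 -0.24
v 1.926 -2.547 1.129
v 1.129 -3.947 0.079
v 1.834 -2.903 1.448
v 1.269 -4.349 0.314
v 1.973 -3.305 1.683
v 1.604 -4.691 0.402
v 2.309 -3.647 1.771
v 2.045 -4.88 0.32
v 2.749 -3.836 1.688
v 2.473 -4.866 0.089
v 3.177 -3.822 1.457
f 2 1 5
f 2 5 3
f 3 5 6
f 3 6 4
f 5 1 7
f 5 7 6
f 6 7 8
f 6 8 4
f 7 1 9
f 7 9 8
f 8 9 10
f 8 10 4
f 9 1 11
f 9 11 10
f 10 11 12
f 10 12 4
f 11 1 13
f 11 13 12
f 12 13 14
f 12 14 4
f 13 1 15
f 13 15 14
f 14 15 16
f 14 16 4
f 15 1 17
f 15 17 16
f 16 17 18
f 16 18 4
f 17 1 19
f 17 19 18
f 18 19 20
f 18 20 4
f 19 1 2
f 19 2 20
f 20 2 3
f 20 3 4
f 22 21 25
f 22 25 23
f 23 25 26
f 23 26 24
f 25 21 27
f 25 27 26
f 26 27 28
f 26 28 24
f 27 21 29
f 27 29 28
f 28 29 30
f 28 30 24
f 29 21 31
f 29 31 30
f 30 31 32
f 30 32 24
f 31 21 33
f 31 33 32
f 32 33 34
f 32 34 24
f 33 21 35
f 33 35 34
f 34 35 36
f 34 36 24
f 35 21 37
f 35 37 36
f 36 37 38
f 36 38 24
f 37 21 39
f 37 39 38
f 38 39 40
f 38 40 24
f 39 21 41
f 39 41 40
f 40 41 42
f 40 42 24
f 41 21 43
f 41 43 42
f 42 43 44
f 42 44 24
f 43 21 45
f 43 45 44
f 44 45 46
f 44 46 24
f 45 21 22
f 45 22 46
f 46 22 23
f 46 23 24



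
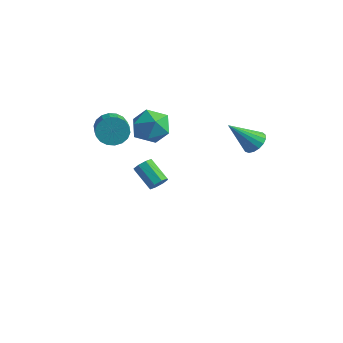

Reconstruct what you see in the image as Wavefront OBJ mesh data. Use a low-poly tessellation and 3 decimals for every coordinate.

v -3.153 3.809 -3.805
v -2.817 3.647 -3.273
v -4.15 3.93 -2.343
v -4.487 4.091 -2.875
v -2.786 4.133 -3.377
v -4.12 4.416 -2.448
v -2.971 4.428 -3.732
v -4.305 4.711 -2.803
v -3.262 4.361 -4.13
v -4.596 4.644 -3.2
v -3.49 3.97 -4.337
v -4.823 4.253 -3.407
v -3.52 3.484 -4.232
v -4.854 3.767 -3.303
v -3.335 3.189 -3.877
v -4.669 3.472 -2.948
v -3.044 3.256 -3.48
v -4.378 3.539 -2.55
v -2.797 2.247 1.766
v -1.728 2.749 2.11
v -2.592 0.851 3.17
v -1.523 1.353 3.514
v -2.578 1.95 3.722
v -2.705 2.813 2.855
v -1.615 0.787 2.425
v -1.742 1.65 1.558
v -0.997 1.847 2.517
v -1.592 2.566 3.319
v -2.728 1.034 1.961
v -3.323 1.753 2.763
v -4.491 1.275 1.909
v -3.899 1.338 1.169
v -2.876 0.187 1.891
v -3.469 0.125 2.631
v -3.752 1.634 1.433
v -2.729 0.483 2.154
v -3.751 1.859 1.79
v -2.729 0.709 2.512
v -3.897 1.968 2.172
v -2.874 0.818 2.894
v -4.161 1.94 2.501
v -3.138 0.79 3.223
v -4.49 1.781 2.713
v -3.467 0.631 3.435
v -4.819 1.521 2.766
v -3.797 0.371 3.488
v -5.084 1.213 2.649
v -4.061 0.062 3.371
v -5.231 0.917 2.386
v -4.208 -0.234 3.107
v -5.231 0.691 2.028
v -4.209 -0.459 2.75
v -5.086 0.582 1.646
v -4.063 -0.568 2.368
v -4.822 0.61 1.317
v -3.799 -0.54 2.039
v -4.493 0.769 1.105
v -3.47 -0.381 1.827
v -4.163 1.029 1.052
v -3.141 -0.121 1.774
v 3.164 3.901 2.326
v 3.556 3.24 2.142
v 2.136 2.859 3.874
v 3.776 3.406 2.4
v 3.856 3.686 2.642
v 3.778 4.015 2.811
v 3.559 4.318 2.869
v 3.249 4.525 2.803
v 2.921 4.589 2.628
v 2.648 4.496 2.383
v 2.493 4.266 2.126
v 2.492 3.953 1.914
v 2.645 3.627 1.797
v 2.917 3.365 1.801
v 3.246 3.225 1.926
f 2 1 5
f 2 5 3
f 3 5 6
f 3 6 4
f 5 1 7
f 5 7 6
f 6 7 8
f 6 8 4
f 7 1 9
f 7 9 8
f 8 9 10
f 8 10 4
f 9 1 11
f 9 11 10
f 10 11 12
f 10 12 4
f 11 1 13
f 11 13 12
f 12 13 14
f 12 14 4
f 13 1 15
f 13 15 14
f 14 15 16
f 14 16 4
f 15 1 17
f 15 17 16
f 16 17 18
f 16 18 4
f 17 1 2
f 17 2 18
f 18 2 3
f 18 3 4
f 19 30 24
f 19 24 20
f 19 20 26
f 19 26 29
f 19 29 30
f 20 24 28
f 24 30 23
f 30 29 21
f 29 26 25
f 26 20 27
f 22 28 23
f 22 23 21
f 22 21 25
f 22 25 27
f 22 27 28
f 23 28 24
f 21 23 30
f 25 21 29
f 27 25 26
f 28 27 20
f 32 31 35
f 32 35 33
f 33 35 36
f 33 36 34
f 35 31 37
f 35 37 36
f 36 37 38
f 36 38 34
f 37 31 39
f 37 39 38
f 38 39 40
f 38 40 34
f 39 31 41
f 39 41 40
f 40 41 42
f 40 42 34
f 41 31 43
f 41 43 42
f 42 43 44
f 42 44 34
f 43 31 45
f 43 45 44
f 44 45 46
f 44 46 34
f 45 31 47
f 45 47 46
f 46 47 48
f 46 48 34
f 47 31 49
f 47 49 48
f 48 49 50
f 48 50 34
f 49 31 51
f 49 51 50
f 50 51 52
f 50 52 34
f 51 31 53
f 51 53 52
f 52 53 54
f 52 54 34
f 53 31 55
f 53 55 54
f 54 55 56
f 54 56 34
f 55 31 57
f 55 57 56
f 56 57 58
f 56 58 34
f 57 31 59
f 57 59 58
f 58 59 60
f 58 60 34
f 59 31 32
f 59 32 60
f 60 32 33
f 60 33 34
f 62 61 64
f 62 64 63
f 64 61 65
f 64 65 63
f 65 61 66
f 65 66 63
f 66 61 67
f 66 67 63
f 67 61 68
f 67 68 63
f 68 61 69
f 68 69 63
f 69 61 70
f 69 70 63
f 70 61 71
f 70 71 63
f 71 61 72
f 71 72 63
f 72 61 73
f 72 73 63
f 73 61 74
f 73 74 63
f 74 61 75
f 74 75 63
f 75 61 62
f 75 62 63



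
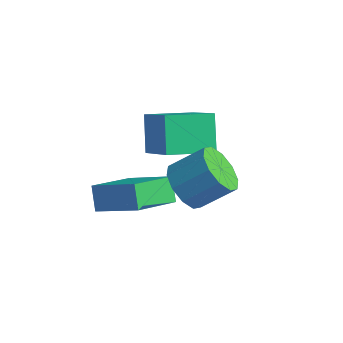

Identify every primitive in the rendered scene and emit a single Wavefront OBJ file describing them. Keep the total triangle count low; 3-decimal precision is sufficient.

v -2.706 0.625 -1.546
v -2.945 -0.852 -0.828
v -1.217 0.829 -0.63
v -1.456 -0.648 0.089
v -2.244 0.228 -2.209
v -2.483 -1.249 -1.49
v -0.755 0.432 -1.292
v -0.994 -1.045 -0.574
v -0.643 0.701 -0.665
v 0.051 0.237 -0.909
v 0.837 0.974 -0.08
v 0.143 1.439 0.165
v 0.007 0.657 -1.242
v 0.793 1.395 -0.412
v -0.285 1.095 -1.353
v 0.501 1.832 -0.524
v -0.714 1.382 -1.202
v 0.072 2.119 -0.373
v -1.116 1.409 -0.846
v -0.33 2.146 -0.016
v -1.337 1.166 -0.42
v -0.551 1.903 0.409
v -1.293 0.745 -0.088
v -0.507 1.483 0.742
v -1.001 0.308 0.024
v -0.215 1.045 0.853
v -0.572 0.021 -0.127
v 0.214 0.758 0.702
v -0.17 -0.006 -0.484
v 0.616 0.731 0.346
v -1.683 1.153 -0.115
v -2.318 1.884 0.896
v -3.022 1.81 -1.432
v -3.657 2.541 -0.421
v -0.743 2.419 -0.439
v -1.378 3.15 0.572
v -2.082 3.076 -1.756
v -2.717 3.807 -0.745
f 2 4 1
f 5 2 1
f 1 4 3
f 3 5 1
f 2 8 4
f 6 2 5
f 6 8 2
f 4 8 3
f 7 5 3
f 3 8 7
f 7 6 5
f 8 6 7
f 10 9 13
f 10 13 11
f 11 13 14
f 11 14 12
f 13 9 15
f 13 15 14
f 14 15 16
f 14 16 12
f 15 9 17
f 15 17 16
f 16 17 18
f 16 18 12
f 17 9 19
f 17 19 18
f 18 19 20
f 18 20 12
f 19 9 21
f 19 21 20
f 20 21 22
f 20 22 12
f 21 9 23
f 21 23 22
f 22 23 24
f 22 24 12
f 23 9 25
f 23 25 24
f 24 25 26
f 24 26 12
f 25 9 27
f 25 27 26
f 26 27 28
f 26 28 12
f 27 9 29
f 27 29 28
f 28 29 30
f 28 30 12
f 29 9 10
f 29 10 30
f 30 10 11
f 30 11 12
f 32 34 31
f 35 32 31
f 31 34 33
f 33 35 31
f 32 38 34
f 36 32 35
f 36 38 32
f 34 38 33
f 37 35 33
f 33 38 37
f 37 36 35
f 38 36 37



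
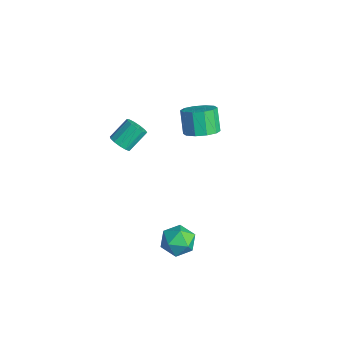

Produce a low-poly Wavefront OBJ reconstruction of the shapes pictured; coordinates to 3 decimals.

v 1.194 3.517 2.34
v 1.957 3.436 2.83
v 1.228 3.603 3.99
v 0.466 3.683 3.5
v 1.886 3.98 2.707
v 1.157 4.147 3.867
v 1.55 4.347 2.444
v 0.822 4.514 3.604
v 1.079 4.397 2.141
v 0.351 4.564 3.301
v 0.652 4.11 1.914
v -0.076 4.277 3.074
v 0.432 3.597 1.85
v -0.297 3.764 3.01
v 0.503 3.053 1.973
v -0.226 3.22 3.133
v 0.838 2.686 2.236
v 0.11 2.853 3.396
v 1.309 2.636 2.539
v 0.581 2.803 3.699
v 1.736 2.923 2.766
v 1.008 3.09 3.926
v 3.157 1.889 -3.773
v 4.106 1.725 -3.863
v 3.034 0.655 -2.817
v 3.983 0.491 -2.907
v 3.67 1.272 -2.429
v 3.746 2.034 -3.02
v 3.394 0.346 -3.66
v 3.47 1.108 -4.251
v 4.252 0.771 -3.793
v 4.423 1.344 -3.032
v 2.717 1.036 -3.648
v 2.888 1.609 -2.887
v -1.564 0.323 0.167
v -1.064 0.108 0.522
v -1.257 1.121 1.408
v -1.756 1.337 1.053
v -0.924 0.345 0.281
v -1.117 1.359 1.167
v -0.987 0.576 0.003
v -1.18 1.589 0.89
v -1.234 0.726 -0.222
v -1.427 1.74 0.664
v -1.585 0.749 -0.324
v -1.778 1.762 0.562
v -1.929 0.636 -0.27
v -2.122 1.649 0.616
v -2.157 0.424 -0.078
v -2.35 1.437 0.809
v -2.197 0.18 0.193
v -2.39 1.193 1.079
v -2.036 -0.018 0.455
v -2.229 0.995 1.341
v -1.724 -0.108 0.625
v -1.917 0.905 1.512
v -1.362 -0.061 0.65
v -1.555 0.952 1.537
f 2 1 5
f 2 5 3
f 3 5 6
f 3 6 4
f 5 1 7
f 5 7 6
f 6 7 8
f 6 8 4
f 7 1 9
f 7 9 8
f 8 9 10
f 8 10 4
f 9 1 11
f 9 11 10
f 10 11 12
f 10 12 4
f 11 1 13
f 11 13 12
f 12 13 14
f 12 14 4
f 13 1 15
f 13 15 14
f 14 15 16
f 14 16 4
f 15 1 17
f 15 17 16
f 16 17 18
f 16 18 4
f 17 1 19
f 17 19 18
f 18 19 20
f 18 20 4
f 19 1 21
f 19 21 20
f 20 21 22
f 20 22 4
f 21 1 2
f 21 2 22
f 22 2 3
f 22 3 4
f 23 34 28
f 23 28 24
f 23 24 30
f 23 30 33
f 23 33 34
f 24 28 32
f 28 34 27
f 34 33 25
f 33 30 29
f 30 24 31
f 26 32 27
f 26 27 25
f 26 25 29
f 26 29 31
f 26 31 32
f 27 32 28
f 25 27 34
f 29 25 33
f 31 29 30
f 32 31 24
f 36 35 39
f 36 39 37
f 37 39 40
f 37 40 38
f 39 35 41
f 39 41 40
f 40 41 42
f 40 42 38
f 41 35 43
f 41 43 42
f 42 43 44
f 42 44 38
f 43 35 45
f 43 45 44
f 44 45 46
f 44 46 38
f 45 35 47
f 45 47 46
f 46 47 48
f 46 48 38
f 47 35 49
f 47 49 48
f 48 49 50
f 48 50 38
f 49 35 51
f 49 51 50
f 50 51 52
f 50 52 38
f 51 35 53
f 51 53 52
f 52 53 54
f 52 54 38
f 53 35 55
f 53 55 54
f 54 55 56
f 54 56 38
f 55 35 57
f 55 57 56
f 56 57 58
f 56 58 38
f 57 35 36
f 57 36 58
f 58 36 37
f 58 37 38



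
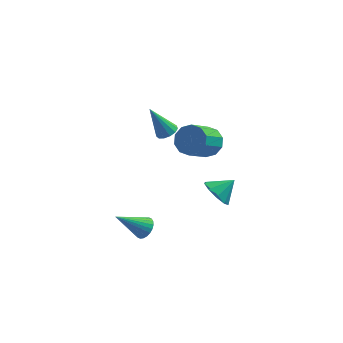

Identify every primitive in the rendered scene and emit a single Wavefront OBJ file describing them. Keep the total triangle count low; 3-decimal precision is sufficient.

v -2.113 -0.473 -3.159
v -1.804 -0.145 -2.69
v -3.467 -0.967 -1.921
v -1.956 0.035 -2.785
v -2.132 0.137 -2.936
v -2.305 0.147 -3.122
v -2.449 0.062 -3.313
v -2.541 -0.104 -3.48
v -2.569 -0.327 -3.599
v -2.527 -0.571 -3.651
v -2.422 -0.801 -3.628
v -2.27 -0.981 -3.533
v -2.094 -1.083 -3.382
v -1.921 -1.093 -3.196
v -1.777 -1.008 -3.005
v -1.685 -0.842 -2.838
v -1.657 -0.619 -2.719
v -1.699 -0.375 -2.667
v 1.147 2.305 -2.668
v 1.668 2.481 -3.393
v 2.013 2.775 -1.932
v 1.301 2.969 -3.272
v 0.861 3.146 -2.868
v 0.556 2.93 -2.371
v 0.527 2.422 -2.012
v 0.788 1.859 -1.961
v 1.217 1.505 -2.241
v 1.613 1.526 -2.72
v 1.791 1.911 -3.175
v 0.785 0.755 2.733
v 1.545 0.708 3.154
v 0.855 -0.481 4.268
v 0.095 -0.435 3.847
v 1.251 1.095 3.384
v 0.561 -0.095 4.499
v 0.778 1.352 3.366
v 0.089 0.162 4.48
v 0.309 1.38 3.106
v -0.381 0.19 4.22
v 0.021 1.17 2.703
v -0.669 -0.02 3.818
v 0.025 0.801 2.312
v -0.665 -0.388 3.426
v 0.319 0.415 2.081
v -0.371 -0.775 3.196
v 0.791 0.158 2.1
v 0.102 -1.032 3.214
v 1.261 0.13 2.36
v 0.571 -1.06 3.474
v 1.549 0.34 2.762
v 0.859 -0.85 3.877
v -1.254 1.85 2.388
v -0.819 1.538 2.638
v -2.106 1.93 3.972
v -0.734 1.858 2.668
v -0.814 2.176 2.609
v -1.033 2.389 2.48
v -1.323 2.432 2.322
v -1.59 2.29 2.185
v -1.751 2.008 2.113
v -1.754 1.676 2.128
v -1.598 1.399 2.226
v -1.333 1.265 2.376
v -1.042 1.317 2.529
f 2 1 4
f 2 4 3
f 4 1 5
f 4 5 3
f 5 1 6
f 5 6 3
f 6 1 7
f 6 7 3
f 7 1 8
f 7 8 3
f 8 1 9
f 8 9 3
f 9 1 10
f 9 10 3
f 10 1 11
f 10 11 3
f 11 1 12
f 11 12 3
f 12 1 13
f 12 13 3
f 13 1 14
f 13 14 3
f 14 1 15
f 14 15 3
f 15 1 16
f 15 16 3
f 16 1 17
f 16 17 3
f 17 1 18
f 17 18 3
f 18 1 2
f 18 2 3
f 20 19 22
f 20 22 21
f 22 19 23
f 22 23 21
f 23 19 24
f 23 24 21
f 24 19 25
f 24 25 21
f 25 19 26
f 25 26 21
f 26 19 27
f 26 27 21
f 27 19 28
f 27 28 21
f 28 19 29
f 28 29 21
f 29 19 20
f 29 20 21
f 31 30 34
f 31 34 32
f 32 34 35
f 32 35 33
f 34 30 36
f 34 36 35
f 35 36 37
f 35 37 33
f 36 30 38
f 36 38 37
f 37 38 39
f 37 39 33
f 38 30 40
f 38 40 39
f 39 40 41
f 39 41 33
f 40 30 42
f 40 42 41
f 41 42 43
f 41 43 33
f 42 30 44
f 42 44 43
f 43 44 45
f 43 45 33
f 44 30 46
f 44 46 45
f 45 46 47
f 45 47 33
f 46 30 48
f 46 48 47
f 47 48 49
f 47 49 33
f 48 30 50
f 48 50 49
f 49 50 51
f 49 51 33
f 50 30 31
f 50 31 51
f 51 31 32
f 51 32 33
f 53 52 55
f 53 55 54
f 55 52 56
f 55 56 54
f 56 52 57
f 56 57 54
f 57 52 58
f 57 58 54
f 58 52 59
f 58 59 54
f 59 52 60
f 59 60 54
f 60 52 61
f 60 61 54
f 61 52 62
f 61 62 54
f 62 52 63
f 62 63 54
f 63 52 64
f 63 64 54
f 64 52 53
f 64 53 54



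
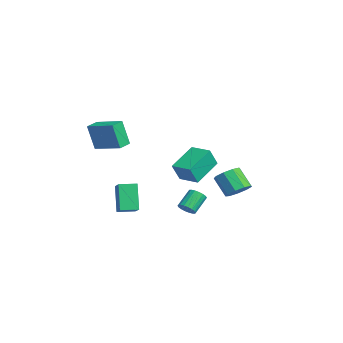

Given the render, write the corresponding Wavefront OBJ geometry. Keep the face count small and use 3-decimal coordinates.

v 1.418 3.834 -0.909
v 2.092 3.453 -0.56
v 1.237 2.965 0.559
v 0.562 3.346 0.209
v 2.045 3.997 -0.359
v 1.189 3.509 0.76
v 1.704 4.464 -0.416
v 0.849 3.976 0.703
v 1.229 4.637 -0.704
v 0.374 4.149 0.415
v 0.842 4.434 -1.088
v -0.013 3.946 0.031
v 0.725 3.95 -1.388
v -0.13 3.462 -0.27
v 0.932 3.412 -1.465
v 0.077 2.924 -0.346
v 1.366 3.071 -1.281
v 0.511 2.584 -0.163
v 1.824 3.087 -0.924
v 0.969 2.6 0.195
v 2.465 1.295 2.179
v 2.776 0.79 3.314
v 3.486 2.08 2.248
v 3.797 1.575 3.382
v 3.563 -0.055 1.278
v 3.874 -0.56 2.412
v 4.584 0.73 1.346
v 4.895 0.225 2.481
v 2.222 -3.35 -1.55
v 1.352 -3.269 0.069
v 2.263 -2.301 -1.581
v 1.393 -2.22 0.038
v 3.507 -3.38 -0.858
v 2.637 -3.299 0.761
v 3.548 -2.331 -0.889
v 2.678 -2.25 0.73
v 0.094 -3.624 2.886
v -0.129 -4.007 4.548
v 1.411 -2.422 3.34
v 1.188 -2.805 5.002
v 0.712 -4.275 2.818
v 0.489 -4.658 4.48
v 2.029 -3.073 3.272
v 1.806 -3.456 4.934
v 3.906 0.262 -0.946
v 4.358 0.246 -0.6
v 3.747 1.003 0.232
v 3.294 1.018 -0.114
v 4.406 0.447 -0.747
v 3.795 1.204 0.085
v 4.356 0.611 -0.933
v 3.744 1.368 -0.101
v 4.216 0.706 -1.123
v 3.604 1.463 -0.29
v 4.014 0.713 -1.277
v 3.403 1.47 -0.445
v 3.791 0.631 -1.365
v 3.18 1.387 -0.533
v 3.591 0.475 -1.371
v 2.98 1.232 -0.539
v 3.453 0.277 -1.292
v 2.842 1.034 -0.46
v 3.405 0.076 -1.145
v 2.794 0.833 -0.313
v 3.456 -0.088 -0.959
v 2.844 0.669 -0.127
v 3.596 -0.183 -0.77
v 2.984 0.574 0.063
v 3.797 -0.19 -0.615
v 3.186 0.567 0.217
v 4.02 -0.107 -0.527
v 3.409 0.649 0.305
v 4.22 0.048 -0.521
v 3.609 0.805 0.311
f 2 1 5
f 2 5 3
f 3 5 6
f 3 6 4
f 5 1 7
f 5 7 6
f 6 7 8
f 6 8 4
f 7 1 9
f 7 9 8
f 8 9 10
f 8 10 4
f 9 1 11
f 9 11 10
f 10 11 12
f 10 12 4
f 11 1 13
f 11 13 12
f 12 13 14
f 12 14 4
f 13 1 15
f 13 15 14
f 14 15 16
f 14 16 4
f 15 1 17
f 15 17 16
f 16 17 18
f 16 18 4
f 17 1 19
f 17 19 18
f 18 19 20
f 18 20 4
f 19 1 2
f 19 2 20
f 20 2 3
f 20 3 4
f 22 24 21
f 25 22 21
f 21 24 23
f 23 25 21
f 22 28 24
f 26 22 25
f 26 28 22
f 24 28 23
f 27 25 23
f 23 28 27
f 27 26 25
f 28 26 27
f 30 32 29
f 33 30 29
f 29 32 31
f 31 33 29
f 30 36 32
f 34 30 33
f 34 36 30
f 32 36 31
f 35 33 31
f 31 36 35
f 35 34 33
f 36 34 35
f 38 40 37
f 41 38 37
f 37 40 39
f 39 41 37
f 38 44 40
f 42 38 41
f 42 44 38
f 40 44 39
f 43 41 39
f 39 44 43
f 43 42 41
f 44 42 43
f 46 45 49
f 46 49 47
f 47 49 50
f 47 50 48
f 49 45 51
f 49 51 50
f 50 51 52
f 50 52 48
f 51 45 53
f 51 53 52
f 52 53 54
f 52 54 48
f 53 45 55
f 53 55 54
f 54 55 56
f 54 56 48
f 55 45 57
f 55 57 56
f 56 57 58
f 56 58 48
f 57 45 59
f 57 59 58
f 58 59 60
f 58 60 48
f 59 45 61
f 59 61 60
f 60 61 62
f 60 62 48
f 61 45 63
f 61 63 62
f 62 63 64
f 62 64 48
f 63 45 65
f 63 65 64
f 64 65 66
f 64 66 48
f 65 45 67
f 65 67 66
f 66 67 68
f 66 68 48
f 67 45 69
f 67 69 68
f 68 69 70
f 68 70 48
f 69 45 71
f 69 71 70
f 70 71 72
f 70 72 48
f 71 45 73
f 71 73 72
f 72 73 74
f 72 74 48
f 73 45 46
f 73 46 74
f 74 46 47
f 74 47 48



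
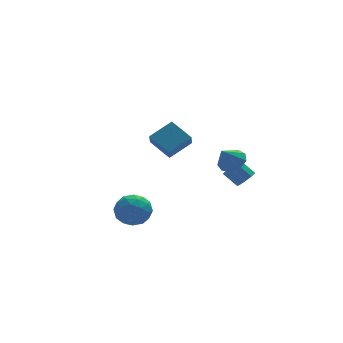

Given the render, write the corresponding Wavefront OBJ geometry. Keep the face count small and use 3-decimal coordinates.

v 3.589 -0.947 -2.395
v 4.161 -0.685 -2.088
v 3.483 -0.13 -1.298
v 2.911 -0.393 -1.605
v 4.007 -0.387 -2.43
v 3.329 0.168 -1.639
v 3.658 -0.351 -2.755
v 2.979 0.204 -1.965
v 3.276 -0.594 -2.912
v 2.598 -0.039 -2.122
v 3.041 -1.002 -2.827
v 2.363 -0.448 -2.037
v 3.063 -1.385 -2.54
v 2.384 -0.831 -1.75
v 3.331 -1.563 -2.185
v 2.652 -1.008 -1.395
v 3.719 -1.453 -1.929
v 3.041 -0.898 -1.138
v 4.047 -1.106 -1.89
v 3.369 -0.551 -1.1
v 2.395 -1.964 -0.271
v 3.136 -2.025 0.219
v 1.645 -2.376 0.811
v 2.899 -1.466 0.268
v 2.427 -1.14 0.065
v 1.94 -1.199 -0.295
v 1.666 -1.616 -0.644
v 1.733 -2.196 -0.819
v 2.11 -2.667 -0.737
v 2.62 -2.809 -0.437
v 3.025 -2.555 -0.06
v 0.159 2.792 -2.015
v -0.069 2.097 -1.208
v -0.661 4.018 -1.19
v -0.888 3.323 -0.382
v 1.628 3.237 -1.218
v 1.401 2.542 -0.41
v 0.809 4.463 -0.392
v 0.581 3.768 0.415
v -4.159 -3.372 -1.396
v -3.346 -2.892 -1.988
v -4.134 -4.788 -2.512
v -3.321 -4.308 -3.104
v -3.116 -4.678 -2.073
v -3.131 -3.803 -1.383
v -4.349 -3.877 -3.117
v -4.364 -3.002 -2.427
v -3.464 -3.204 -3.051
v -2.701 -3.699 -2.407
v -4.779 -3.981 -2.093
v -4.016 -4.476 -1.449
v -3.754 -3.008 -1.594
v -3.726 -4.672 -2.906
v -3.605 -4.89 -2.3
v -3.127 -4.608 -2.648
v -3.628 -3.543 -1.239
v -3.15 -3.261 -1.587
v -3.015 -4.311 -1.637
v -4.33 -4.419 -2.913
v -3.852 -4.137 -3.261
v -4.353 -3.072 -1.852
v -3.875 -2.79 -2.2
v -4.465 -3.369 -2.863
v -3.346 -2.908 -2.567
v -3.331 -3.741 -3.223
v -3.936 -3.488 -3.23
v -3.945 -2.973 -2.825
v -2.898 -3.199 -2.188
v -2.883 -4.032 -2.844
v -2.762 -4.25 -2.238
v -2.771 -3.735 -1.833
v -2.967 -3.383 -2.813
v -4.597 -3.648 -1.656
v -4.582 -4.481 -2.312
v -4.709 -3.945 -2.667
v -4.718 -3.43 -2.262
v -4.149 -3.939 -1.277
v -4.134 -4.772 -1.933
v -3.535 -4.707 -1.675
v -3.544 -4.192 -1.27
v -4.513 -4.297 -1.687
f 2 1 5
f 2 5 3
f 3 5 6
f 3 6 4
f 5 1 7
f 5 7 6
f 6 7 8
f 6 8 4
f 7 1 9
f 7 9 8
f 8 9 10
f 8 10 4
f 9 1 11
f 9 11 10
f 10 11 12
f 10 12 4
f 11 1 13
f 11 13 12
f 12 13 14
f 12 14 4
f 13 1 15
f 13 15 14
f 14 15 16
f 14 16 4
f 15 1 17
f 15 17 16
f 16 17 18
f 16 18 4
f 17 1 19
f 17 19 18
f 18 19 20
f 18 20 4
f 19 1 2
f 19 2 20
f 20 2 3
f 20 3 4
f 22 21 24
f 22 24 23
f 24 21 25
f 24 25 23
f 25 21 26
f 25 26 23
f 26 21 27
f 26 27 23
f 27 21 28
f 27 28 23
f 28 21 29
f 28 29 23
f 29 21 30
f 29 30 23
f 30 21 31
f 30 31 23
f 31 21 22
f 31 22 23
f 33 35 32
f 36 33 32
f 32 35 34
f 34 36 32
f 33 39 35
f 37 33 36
f 37 39 33
f 35 39 34
f 38 36 34
f 34 39 38
f 38 37 36
f 39 37 38
f 40 77 56
f 77 51 80
f 56 80 45
f 77 80 56
f 40 56 52
f 56 45 57
f 52 57 41
f 56 57 52
f 40 52 61
f 52 41 62
f 61 62 47
f 52 62 61
f 40 61 73
f 61 47 76
f 73 76 50
f 61 76 73
f 40 73 77
f 73 50 81
f 77 81 51
f 73 81 77
f 41 57 68
f 57 45 71
f 68 71 49
f 57 71 68
f 45 80 58
f 80 51 79
f 58 79 44
f 80 79 58
f 51 81 78
f 81 50 74
f 78 74 42
f 81 74 78
f 50 76 75
f 76 47 63
f 75 63 46
f 76 63 75
f 47 62 67
f 62 41 64
f 67 64 48
f 62 64 67
f 43 69 55
f 69 49 70
f 55 70 44
f 69 70 55
f 43 55 53
f 55 44 54
f 53 54 42
f 55 54 53
f 43 53 60
f 53 42 59
f 60 59 46
f 53 59 60
f 43 60 65
f 60 46 66
f 65 66 48
f 60 66 65
f 43 65 69
f 65 48 72
f 69 72 49
f 65 72 69
f 44 70 58
f 70 49 71
f 58 71 45
f 70 71 58
f 42 54 78
f 54 44 79
f 78 79 51
f 54 79 78
f 46 59 75
f 59 42 74
f 75 74 50
f 59 74 75
f 48 66 67
f 66 46 63
f 67 63 47
f 66 63 67
f 49 72 68
f 72 48 64
f 68 64 41
f 72 64 68

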